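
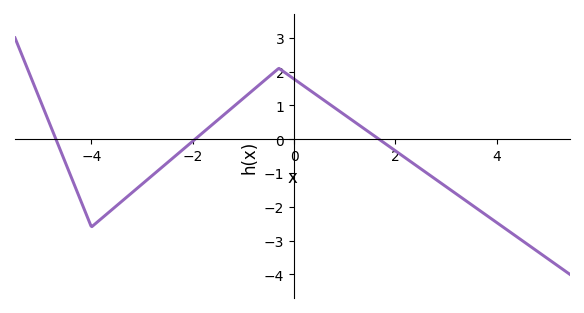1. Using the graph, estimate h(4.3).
-2.78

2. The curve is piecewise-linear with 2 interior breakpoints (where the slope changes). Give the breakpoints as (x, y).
(-4, -2.6); (-0.3, 2.1)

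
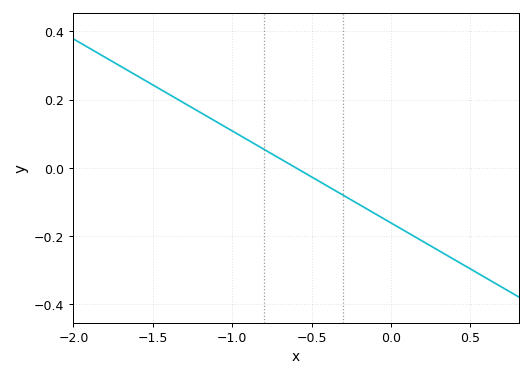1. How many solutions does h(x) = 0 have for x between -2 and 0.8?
1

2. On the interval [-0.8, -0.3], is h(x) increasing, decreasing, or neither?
decreasing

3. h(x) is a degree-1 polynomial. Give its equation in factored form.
y = -0.27(x + 0.6)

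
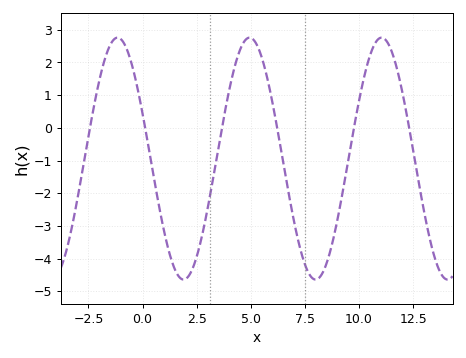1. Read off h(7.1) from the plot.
-3.2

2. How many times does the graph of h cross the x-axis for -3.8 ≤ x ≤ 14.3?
6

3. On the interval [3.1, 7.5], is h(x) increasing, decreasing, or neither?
neither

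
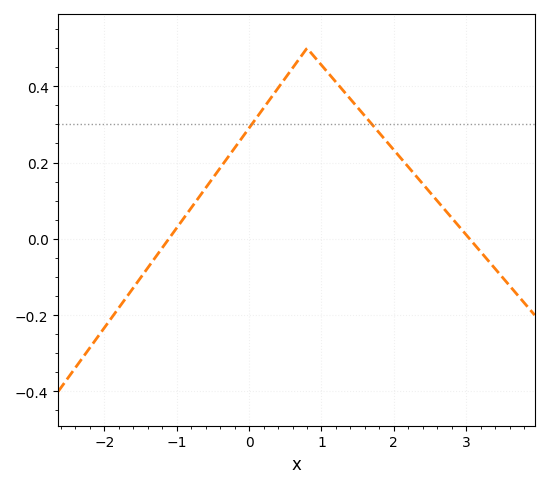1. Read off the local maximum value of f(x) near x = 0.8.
0.5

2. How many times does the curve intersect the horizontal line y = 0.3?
2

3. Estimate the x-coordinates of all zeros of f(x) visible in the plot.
-1.11, 3.05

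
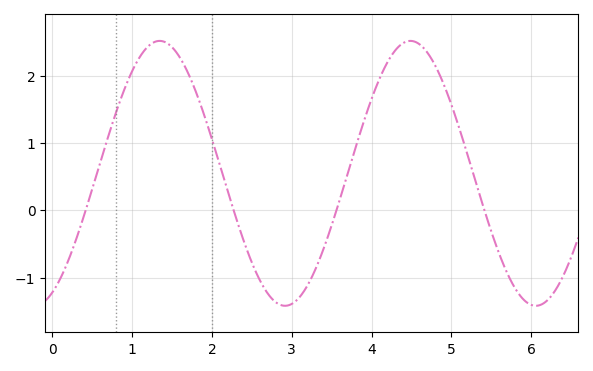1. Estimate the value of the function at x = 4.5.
2.52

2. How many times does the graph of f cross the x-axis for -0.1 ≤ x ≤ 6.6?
4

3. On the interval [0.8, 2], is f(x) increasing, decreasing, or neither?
neither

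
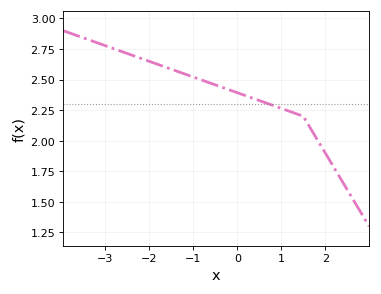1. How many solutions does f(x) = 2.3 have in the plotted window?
1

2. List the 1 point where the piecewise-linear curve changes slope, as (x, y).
(1.5, 2.2)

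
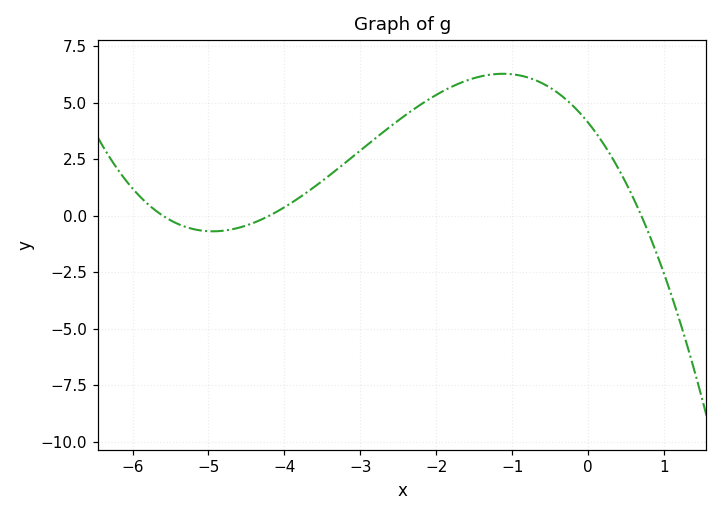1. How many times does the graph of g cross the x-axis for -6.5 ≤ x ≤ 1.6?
3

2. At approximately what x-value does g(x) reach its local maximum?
-1.12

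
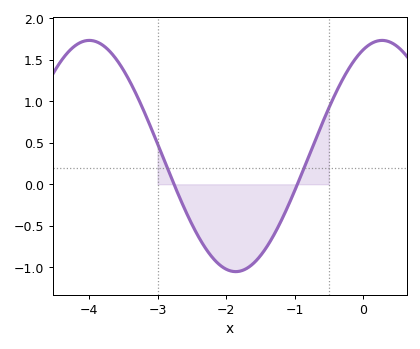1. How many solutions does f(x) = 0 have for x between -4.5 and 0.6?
2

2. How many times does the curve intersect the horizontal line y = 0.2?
2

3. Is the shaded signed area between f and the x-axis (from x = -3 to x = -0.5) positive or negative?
negative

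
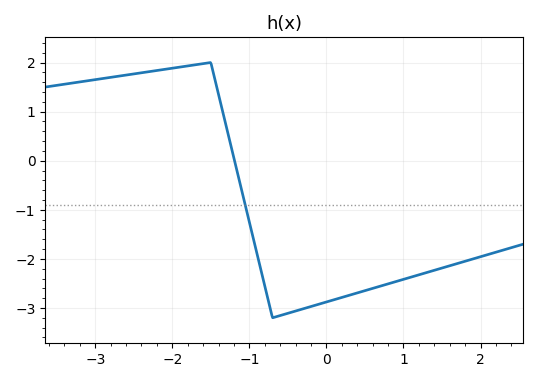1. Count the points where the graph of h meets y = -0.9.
1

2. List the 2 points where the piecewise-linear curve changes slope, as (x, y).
(-1.5, 2); (-0.7, -3.2)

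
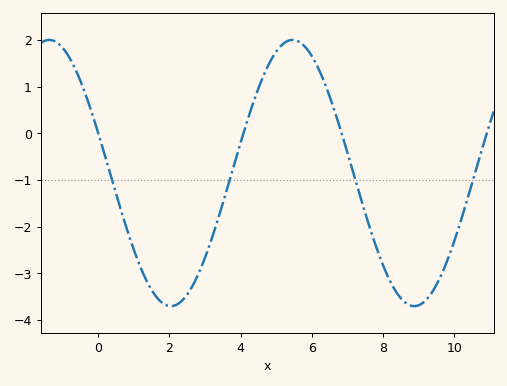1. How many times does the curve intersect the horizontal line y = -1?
4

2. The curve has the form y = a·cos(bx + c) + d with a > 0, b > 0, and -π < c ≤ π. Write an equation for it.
y = 2.85cos(0.92x + 1.3) - 0.85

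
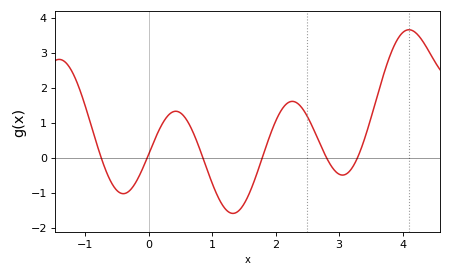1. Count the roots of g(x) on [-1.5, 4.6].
6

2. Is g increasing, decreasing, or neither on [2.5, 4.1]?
neither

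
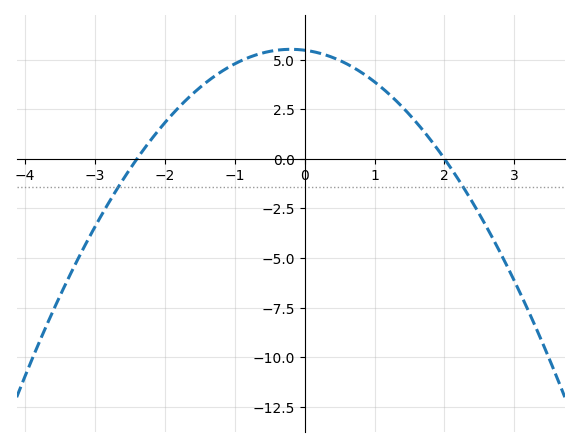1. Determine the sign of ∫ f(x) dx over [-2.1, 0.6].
positive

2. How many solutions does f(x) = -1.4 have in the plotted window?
2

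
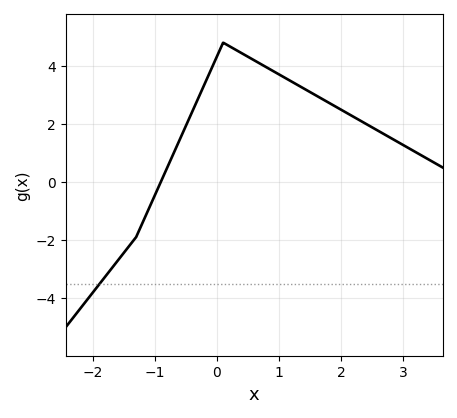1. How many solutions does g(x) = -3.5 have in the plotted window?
1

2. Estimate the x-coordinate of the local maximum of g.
0.1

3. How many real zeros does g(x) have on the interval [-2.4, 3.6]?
1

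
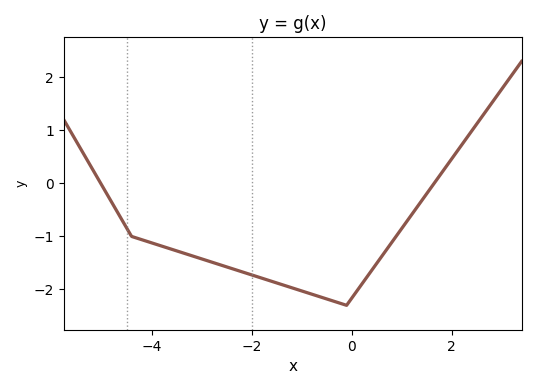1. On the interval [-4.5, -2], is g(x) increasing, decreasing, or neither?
decreasing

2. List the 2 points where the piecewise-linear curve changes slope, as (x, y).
(-4.4, -1); (-0.1, -2.3)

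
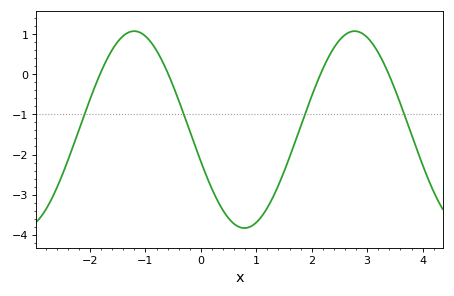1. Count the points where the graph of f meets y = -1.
4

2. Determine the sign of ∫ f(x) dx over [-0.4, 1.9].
negative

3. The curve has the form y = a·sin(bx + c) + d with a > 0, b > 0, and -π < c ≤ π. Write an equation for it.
y = 2.45sin(1.58x - 2.81) - 1.38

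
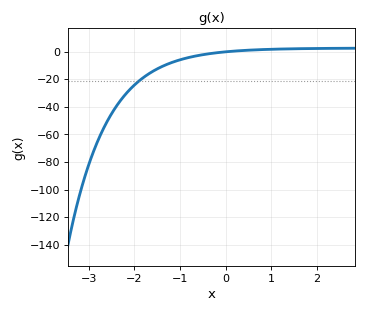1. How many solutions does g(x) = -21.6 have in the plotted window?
1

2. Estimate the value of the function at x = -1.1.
-6.98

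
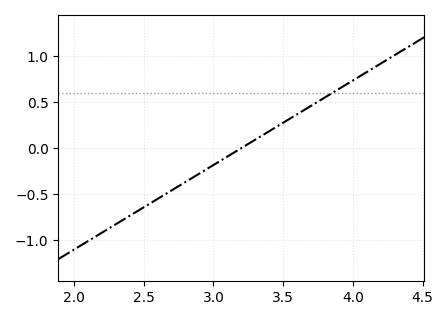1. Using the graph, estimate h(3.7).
0.46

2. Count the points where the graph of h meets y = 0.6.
1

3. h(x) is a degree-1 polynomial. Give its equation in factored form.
y = 0.92(x - 3.2)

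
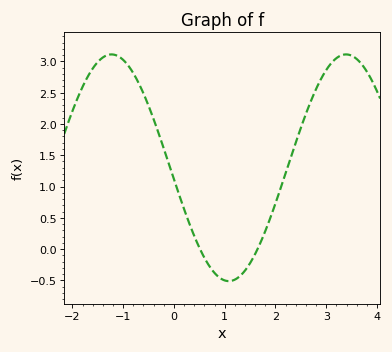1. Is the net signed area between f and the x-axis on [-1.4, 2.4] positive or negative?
positive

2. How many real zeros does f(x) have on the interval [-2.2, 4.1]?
2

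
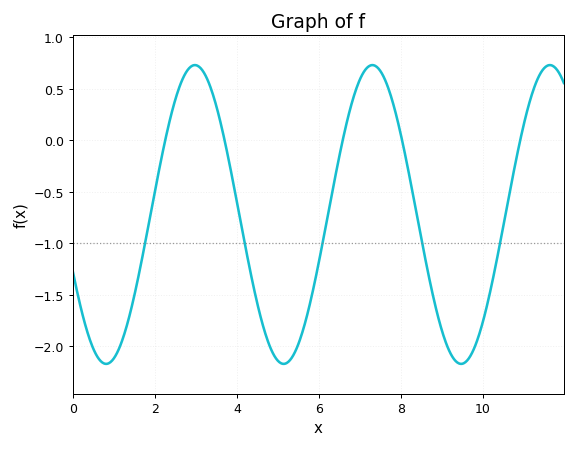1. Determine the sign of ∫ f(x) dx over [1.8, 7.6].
negative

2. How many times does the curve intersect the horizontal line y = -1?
5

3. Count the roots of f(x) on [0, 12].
5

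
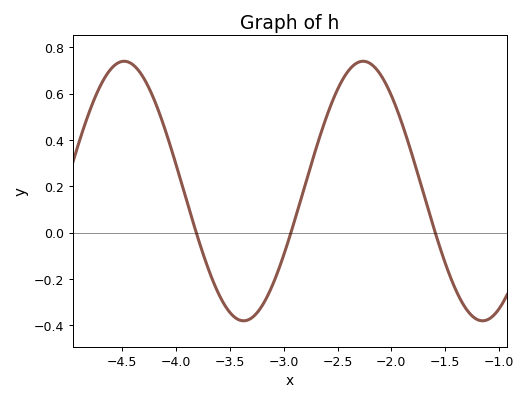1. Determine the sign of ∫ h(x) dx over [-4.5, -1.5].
positive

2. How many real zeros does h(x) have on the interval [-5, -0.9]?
3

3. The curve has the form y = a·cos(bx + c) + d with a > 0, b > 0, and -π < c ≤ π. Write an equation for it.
y = 0.56cos(2.8x + 0.12) + 0.18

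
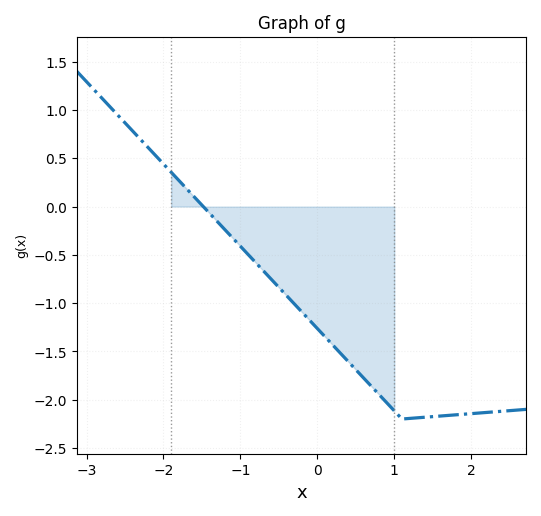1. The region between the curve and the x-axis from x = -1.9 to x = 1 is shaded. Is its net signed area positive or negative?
negative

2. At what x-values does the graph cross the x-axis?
-1.48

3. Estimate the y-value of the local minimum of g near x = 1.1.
-2.2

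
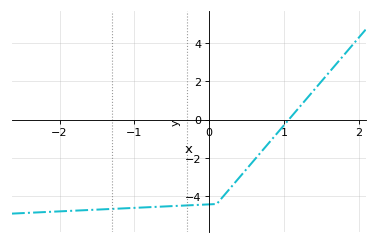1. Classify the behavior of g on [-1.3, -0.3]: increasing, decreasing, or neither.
increasing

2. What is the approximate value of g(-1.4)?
-4.67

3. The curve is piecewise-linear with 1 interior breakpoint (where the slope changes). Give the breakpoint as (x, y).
(0.1, -4.4)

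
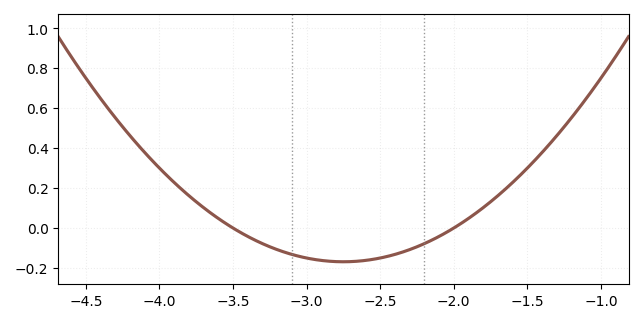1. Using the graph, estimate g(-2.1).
-0.04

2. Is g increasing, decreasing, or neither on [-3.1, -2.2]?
neither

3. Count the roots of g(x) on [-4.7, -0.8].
2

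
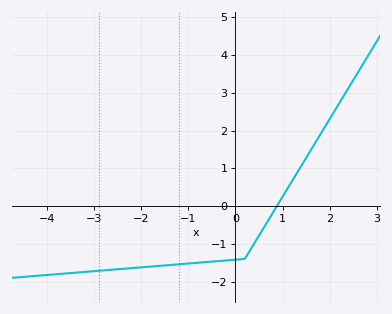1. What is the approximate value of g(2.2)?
2.7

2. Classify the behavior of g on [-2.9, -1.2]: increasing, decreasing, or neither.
increasing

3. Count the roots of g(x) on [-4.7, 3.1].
1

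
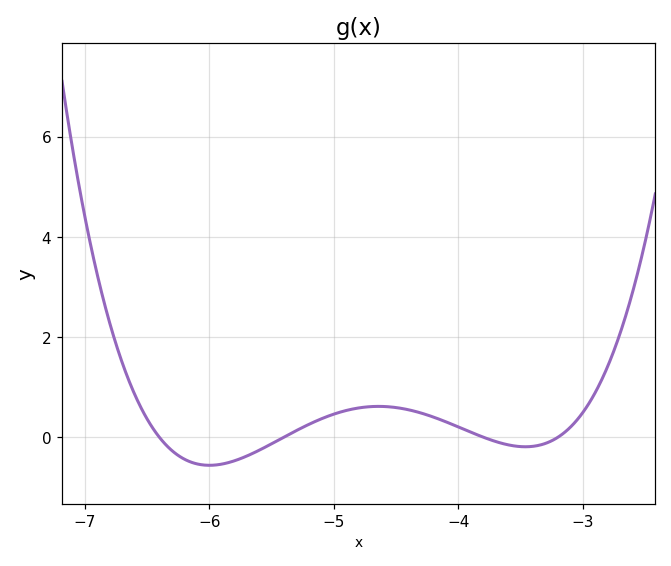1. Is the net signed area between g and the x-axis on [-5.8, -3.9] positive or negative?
positive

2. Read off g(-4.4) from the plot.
0.6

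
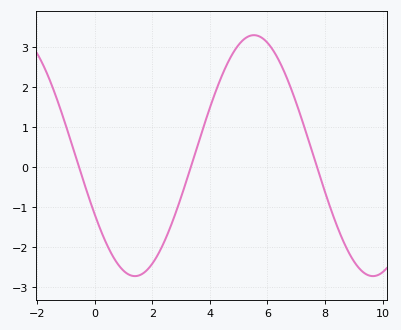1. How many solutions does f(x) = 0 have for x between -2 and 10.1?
3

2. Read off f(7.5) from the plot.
0.5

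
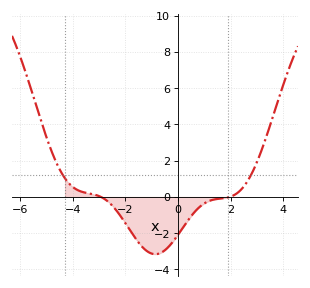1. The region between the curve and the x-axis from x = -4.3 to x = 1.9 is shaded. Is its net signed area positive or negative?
negative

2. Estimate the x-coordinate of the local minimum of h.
-0.8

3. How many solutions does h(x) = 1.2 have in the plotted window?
2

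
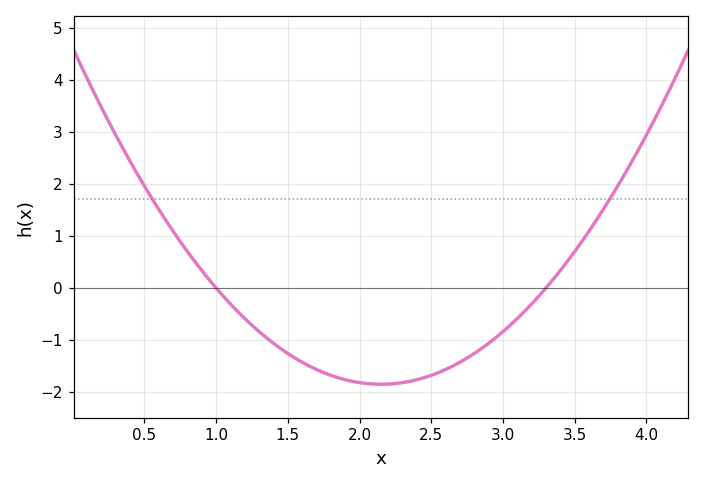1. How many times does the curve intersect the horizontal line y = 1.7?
2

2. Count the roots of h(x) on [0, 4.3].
2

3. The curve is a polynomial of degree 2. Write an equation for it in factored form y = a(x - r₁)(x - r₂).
y = 1.4(x - 1)(x - 3.3)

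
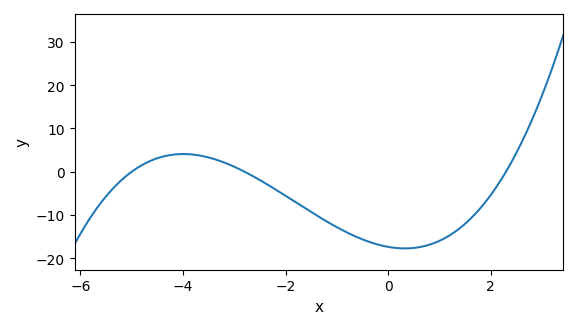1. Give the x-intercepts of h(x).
-5, -2.8, 2.3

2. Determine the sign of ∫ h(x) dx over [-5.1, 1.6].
negative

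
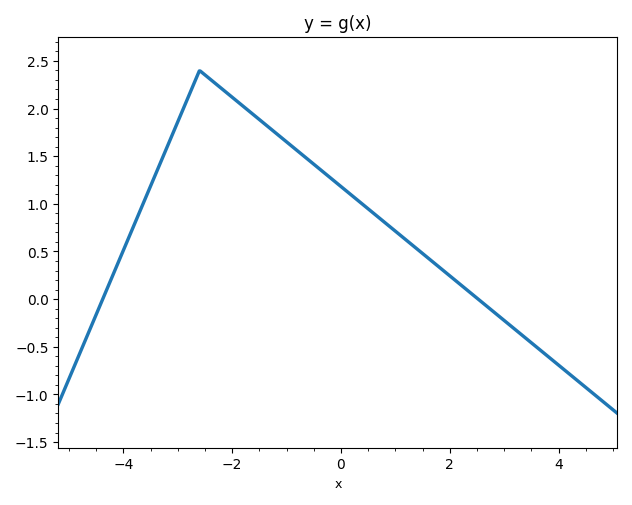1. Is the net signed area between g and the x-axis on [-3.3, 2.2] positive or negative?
positive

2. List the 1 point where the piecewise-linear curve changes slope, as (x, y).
(-2.6, 2.4)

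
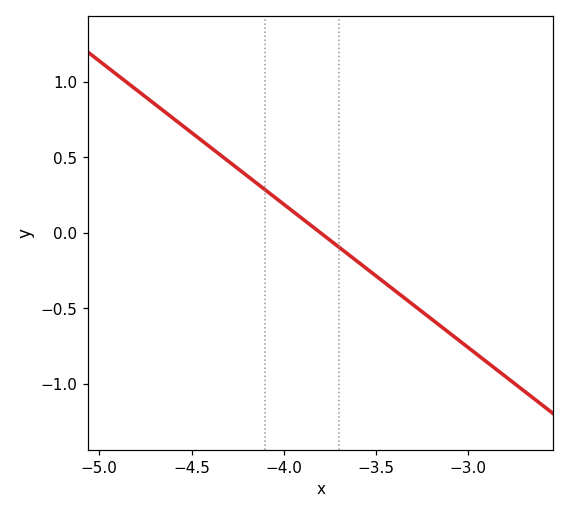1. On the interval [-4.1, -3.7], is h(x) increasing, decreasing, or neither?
decreasing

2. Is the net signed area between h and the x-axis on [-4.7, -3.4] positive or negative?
positive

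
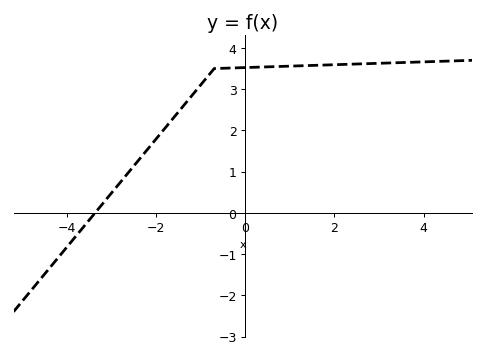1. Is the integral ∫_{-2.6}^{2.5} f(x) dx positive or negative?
positive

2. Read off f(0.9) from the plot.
3.6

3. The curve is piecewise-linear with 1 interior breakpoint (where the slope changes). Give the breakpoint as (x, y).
(-0.7, 3.5)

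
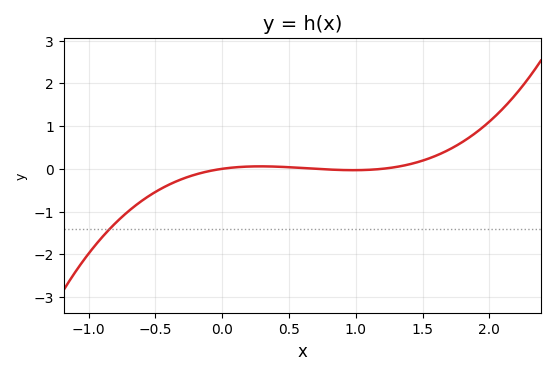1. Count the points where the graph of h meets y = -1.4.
1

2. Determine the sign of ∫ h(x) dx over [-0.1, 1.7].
positive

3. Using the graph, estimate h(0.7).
0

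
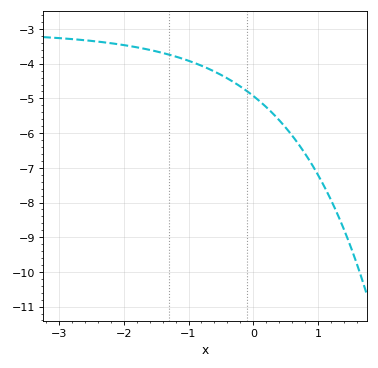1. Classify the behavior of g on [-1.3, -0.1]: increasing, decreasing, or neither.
decreasing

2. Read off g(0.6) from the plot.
-6.1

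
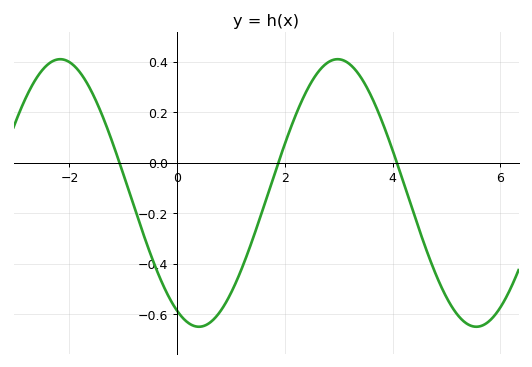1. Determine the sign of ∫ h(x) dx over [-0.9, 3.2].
negative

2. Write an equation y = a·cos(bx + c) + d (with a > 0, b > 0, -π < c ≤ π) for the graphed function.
y = 0.53cos(1.22x + 2.65) - 0.12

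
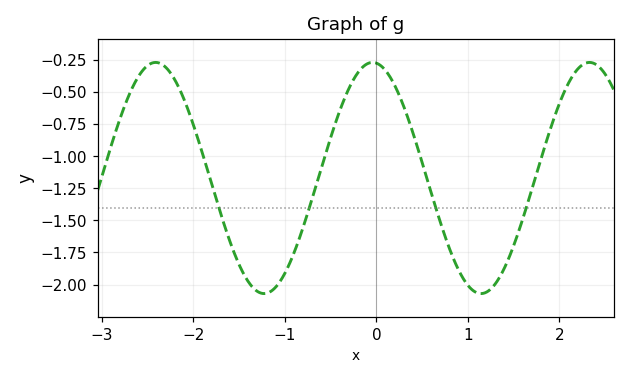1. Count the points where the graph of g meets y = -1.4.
4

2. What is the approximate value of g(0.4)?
-0.8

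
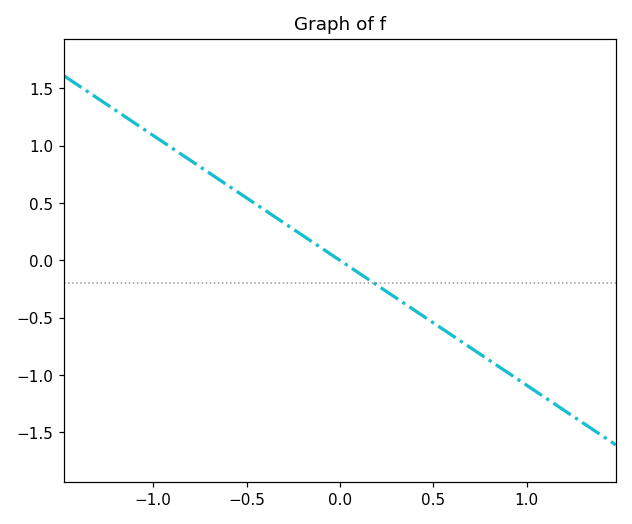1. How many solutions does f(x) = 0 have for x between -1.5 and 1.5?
1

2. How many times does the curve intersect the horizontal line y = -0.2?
1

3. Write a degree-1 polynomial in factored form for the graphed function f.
y = -1.09(x - 0)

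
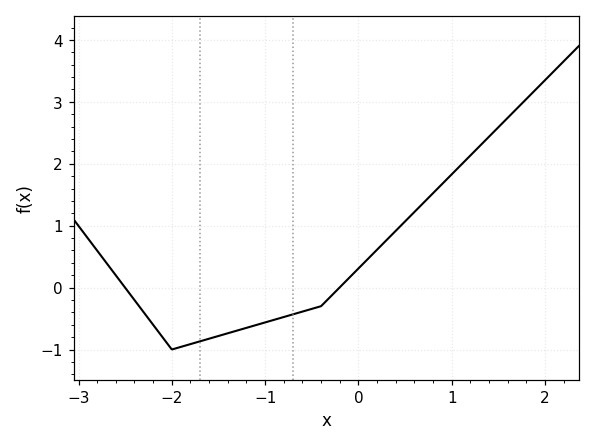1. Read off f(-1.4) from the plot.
-0.7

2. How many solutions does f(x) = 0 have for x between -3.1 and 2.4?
2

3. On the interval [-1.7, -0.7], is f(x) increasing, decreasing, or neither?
increasing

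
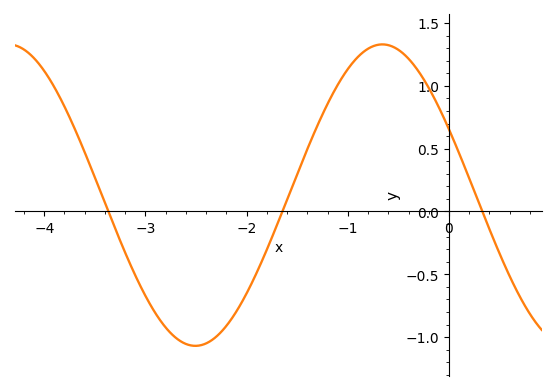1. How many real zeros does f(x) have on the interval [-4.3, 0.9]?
3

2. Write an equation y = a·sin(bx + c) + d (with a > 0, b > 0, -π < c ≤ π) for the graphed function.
y = 1.2sin(1.7x + 2.69) + 0.13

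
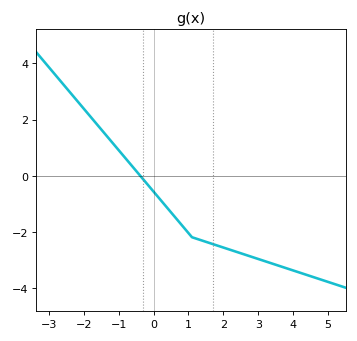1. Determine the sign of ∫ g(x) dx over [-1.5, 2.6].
negative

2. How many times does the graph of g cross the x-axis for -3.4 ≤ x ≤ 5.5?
1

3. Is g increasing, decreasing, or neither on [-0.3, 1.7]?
decreasing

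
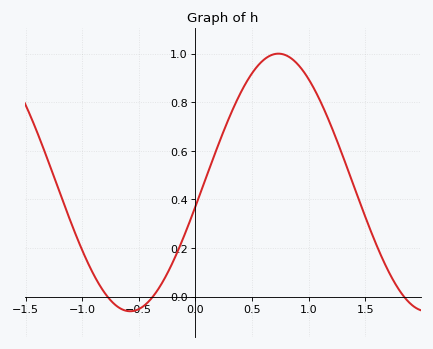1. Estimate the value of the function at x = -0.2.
0.141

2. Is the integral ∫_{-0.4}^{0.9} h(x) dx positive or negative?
positive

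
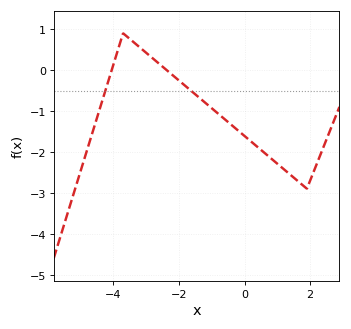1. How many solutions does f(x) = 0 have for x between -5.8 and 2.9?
2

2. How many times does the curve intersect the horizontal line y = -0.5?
2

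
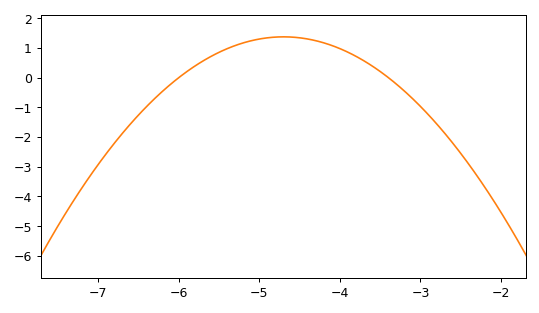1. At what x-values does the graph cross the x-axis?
-6, -3.4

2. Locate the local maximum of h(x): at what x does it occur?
-4.7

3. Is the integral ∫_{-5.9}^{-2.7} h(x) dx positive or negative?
positive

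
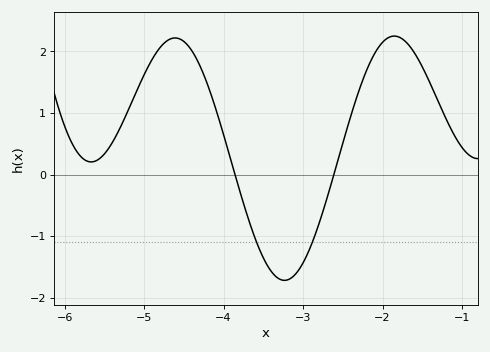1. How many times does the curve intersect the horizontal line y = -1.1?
2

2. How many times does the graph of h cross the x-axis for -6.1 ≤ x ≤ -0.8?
2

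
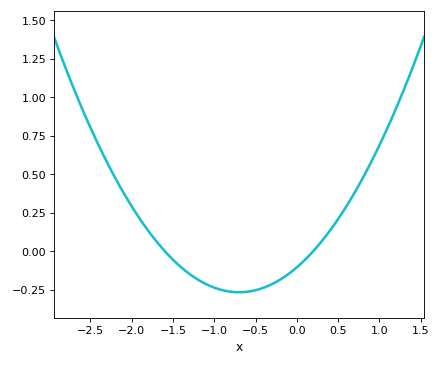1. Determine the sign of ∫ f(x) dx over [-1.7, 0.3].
negative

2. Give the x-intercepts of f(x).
-1.6, 0.2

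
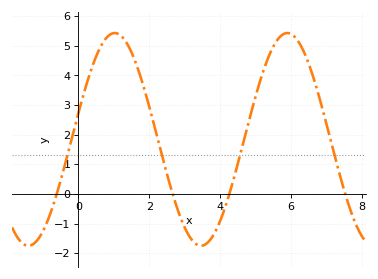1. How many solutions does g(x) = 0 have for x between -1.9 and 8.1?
4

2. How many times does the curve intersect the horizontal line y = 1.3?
4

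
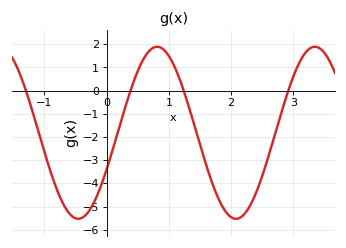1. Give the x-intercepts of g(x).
-1.3, 0.384, 1.24, 2.92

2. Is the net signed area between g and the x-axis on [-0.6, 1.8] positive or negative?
negative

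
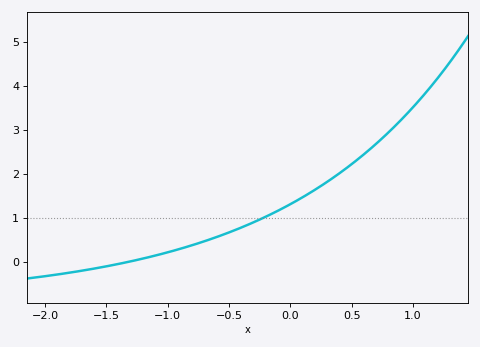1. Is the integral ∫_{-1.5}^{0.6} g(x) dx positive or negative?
positive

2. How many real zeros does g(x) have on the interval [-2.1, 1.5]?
1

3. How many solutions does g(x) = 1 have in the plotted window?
1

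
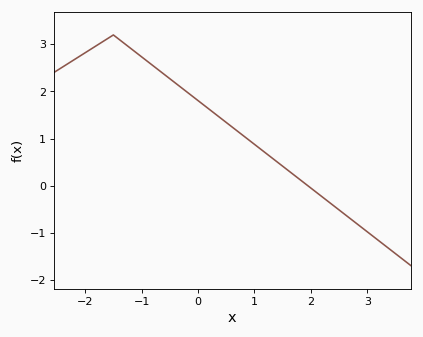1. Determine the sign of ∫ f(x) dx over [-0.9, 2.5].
positive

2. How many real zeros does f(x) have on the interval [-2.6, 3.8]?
1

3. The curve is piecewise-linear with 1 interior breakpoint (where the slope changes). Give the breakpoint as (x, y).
(-1.5, 3.2)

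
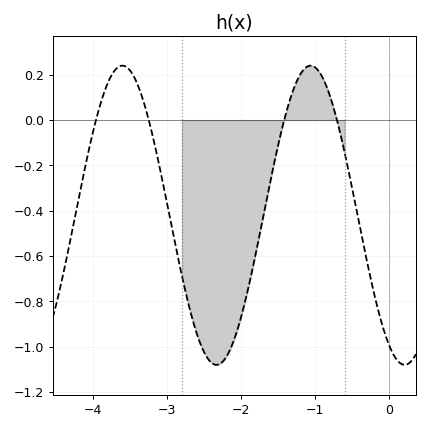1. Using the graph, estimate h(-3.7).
0.22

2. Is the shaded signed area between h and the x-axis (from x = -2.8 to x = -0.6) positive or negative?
negative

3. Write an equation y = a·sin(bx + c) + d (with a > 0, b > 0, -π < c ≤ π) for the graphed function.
y = 0.66sin(2.5x - 2.1) - 0.42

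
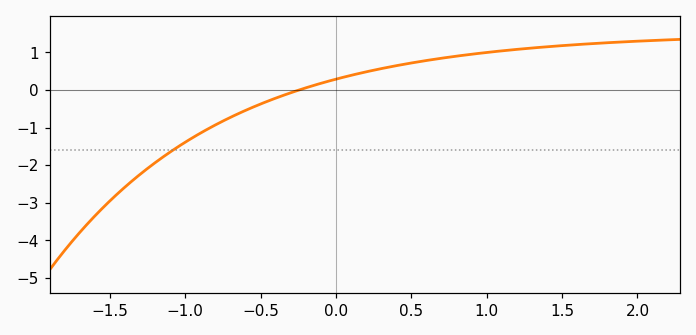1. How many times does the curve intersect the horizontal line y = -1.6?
1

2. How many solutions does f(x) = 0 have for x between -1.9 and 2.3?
1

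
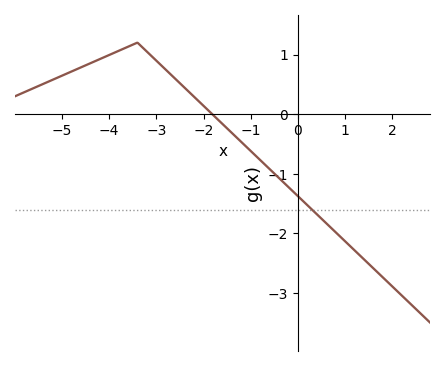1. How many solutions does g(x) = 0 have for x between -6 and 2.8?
1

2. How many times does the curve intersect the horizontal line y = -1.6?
1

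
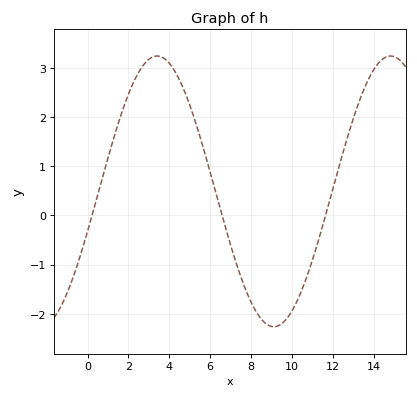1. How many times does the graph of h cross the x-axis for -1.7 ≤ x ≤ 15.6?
3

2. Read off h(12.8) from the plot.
1.7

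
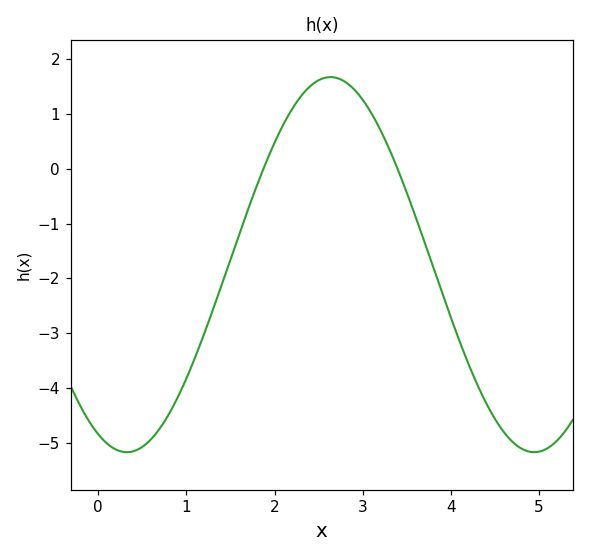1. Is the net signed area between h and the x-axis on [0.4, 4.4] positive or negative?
negative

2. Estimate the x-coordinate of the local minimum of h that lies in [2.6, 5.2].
4.9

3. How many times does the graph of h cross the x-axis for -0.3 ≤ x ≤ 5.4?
2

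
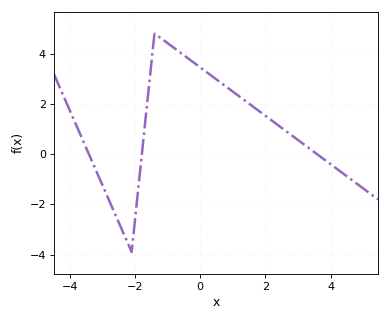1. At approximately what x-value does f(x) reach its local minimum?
-2.2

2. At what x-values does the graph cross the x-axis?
-3.4, -1.8, 3.6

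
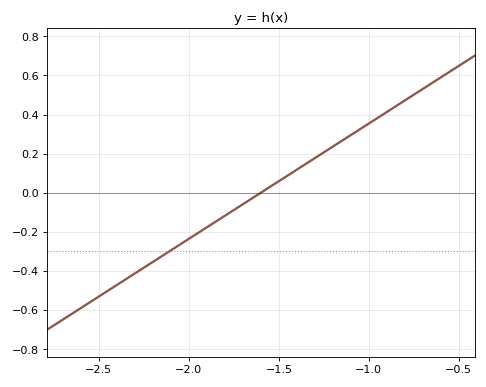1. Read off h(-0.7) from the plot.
0.531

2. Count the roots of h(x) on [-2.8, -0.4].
1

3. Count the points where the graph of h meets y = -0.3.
1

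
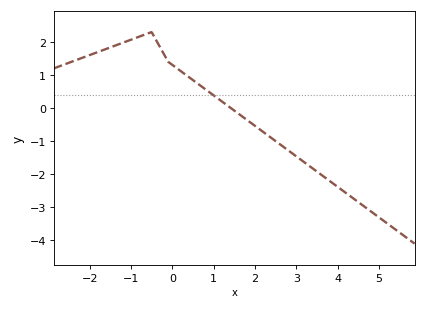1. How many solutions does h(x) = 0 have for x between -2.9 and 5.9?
1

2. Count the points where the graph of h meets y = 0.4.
1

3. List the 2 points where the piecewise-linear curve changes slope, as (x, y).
(-0.5, 2.3); (-0.1, 1.4)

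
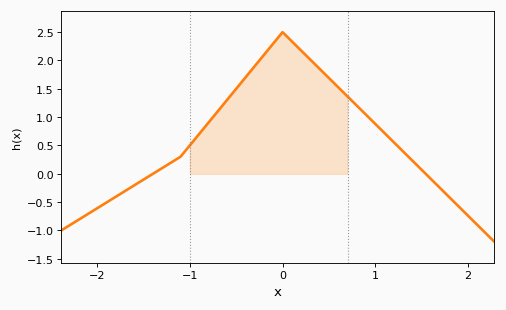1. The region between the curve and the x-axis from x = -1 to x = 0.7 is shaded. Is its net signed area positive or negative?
positive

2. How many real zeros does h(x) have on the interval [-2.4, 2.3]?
2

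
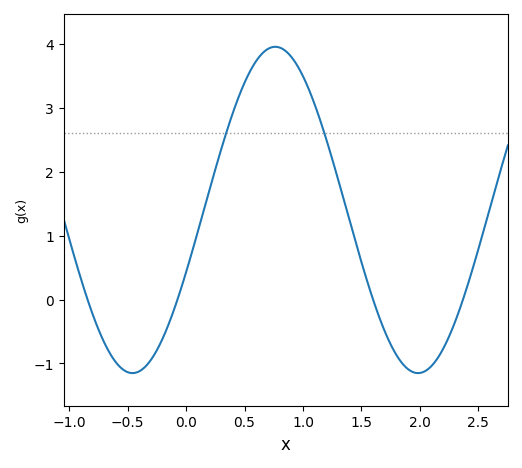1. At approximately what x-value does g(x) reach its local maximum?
0.762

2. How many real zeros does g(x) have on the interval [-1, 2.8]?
4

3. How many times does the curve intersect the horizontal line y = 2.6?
2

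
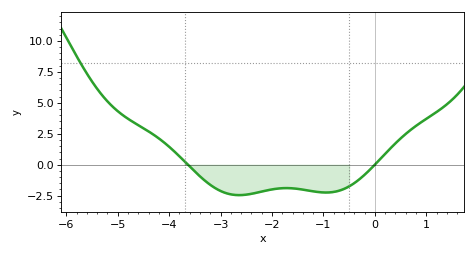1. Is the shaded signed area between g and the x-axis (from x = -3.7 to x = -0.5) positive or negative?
negative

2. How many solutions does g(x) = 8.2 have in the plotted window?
1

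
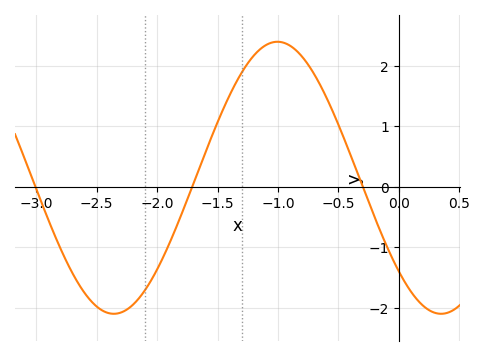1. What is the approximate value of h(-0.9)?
2.3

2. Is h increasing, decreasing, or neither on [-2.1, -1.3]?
increasing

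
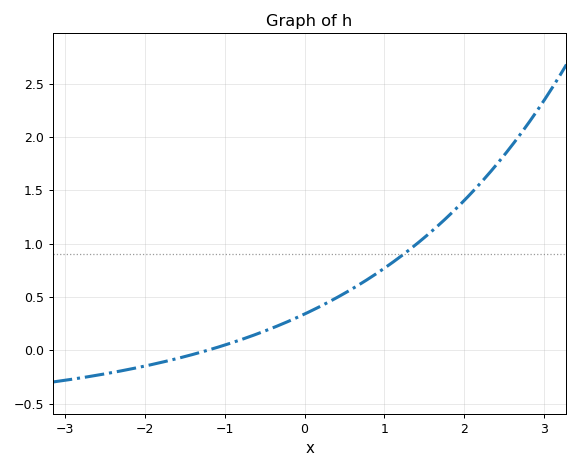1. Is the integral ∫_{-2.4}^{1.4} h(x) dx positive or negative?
positive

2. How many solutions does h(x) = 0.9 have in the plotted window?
1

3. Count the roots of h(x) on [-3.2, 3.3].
1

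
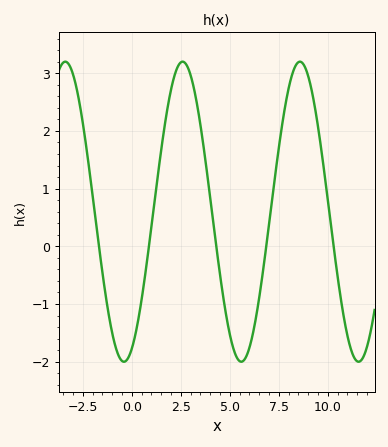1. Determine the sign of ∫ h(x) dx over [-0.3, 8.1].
positive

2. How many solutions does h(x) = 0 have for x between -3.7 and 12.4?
5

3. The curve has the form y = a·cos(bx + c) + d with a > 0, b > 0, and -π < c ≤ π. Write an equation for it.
y = 2.6cos(1.1x - 2.7) + 0.6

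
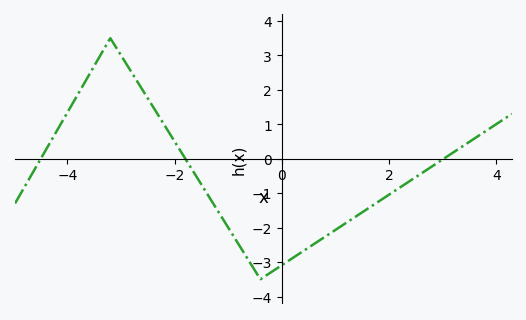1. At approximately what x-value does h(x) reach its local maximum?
-3.2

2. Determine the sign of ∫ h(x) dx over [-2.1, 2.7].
negative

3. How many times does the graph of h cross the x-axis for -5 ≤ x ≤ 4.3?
3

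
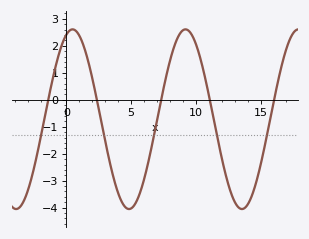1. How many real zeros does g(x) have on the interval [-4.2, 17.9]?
5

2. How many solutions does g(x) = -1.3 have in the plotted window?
5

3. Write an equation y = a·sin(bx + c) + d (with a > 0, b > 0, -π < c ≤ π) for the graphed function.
y = 3.33sin(0.72x + 1.2) - 0.72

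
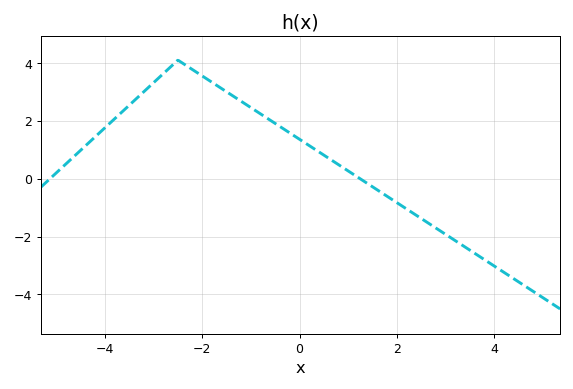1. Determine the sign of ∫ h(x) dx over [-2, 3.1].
positive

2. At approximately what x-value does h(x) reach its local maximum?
-2.5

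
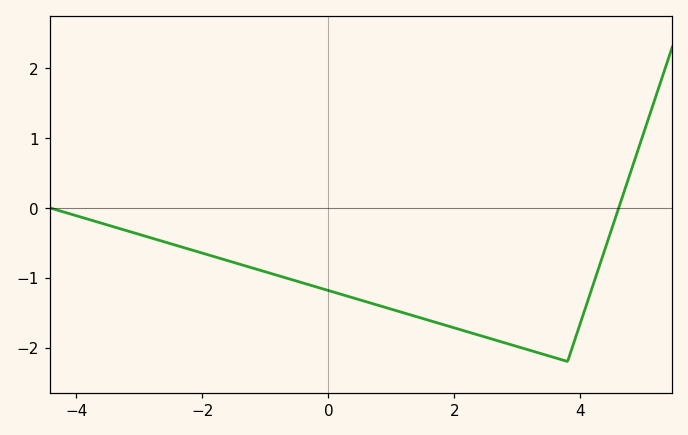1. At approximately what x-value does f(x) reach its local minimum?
3.8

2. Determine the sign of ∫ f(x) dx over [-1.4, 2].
negative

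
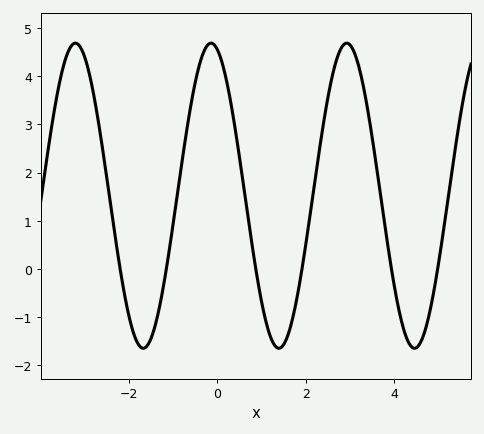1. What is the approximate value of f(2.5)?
3.6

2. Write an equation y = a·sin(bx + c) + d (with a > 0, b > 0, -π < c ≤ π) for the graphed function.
y = 3.17sin(2x + 1.9) + 1.52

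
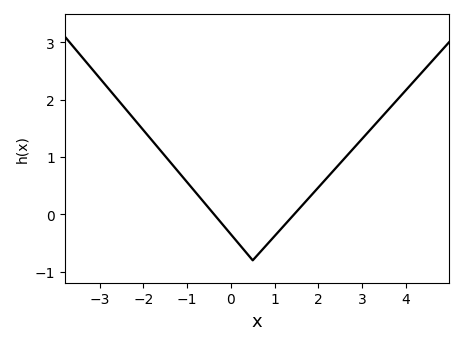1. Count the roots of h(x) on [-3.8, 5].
2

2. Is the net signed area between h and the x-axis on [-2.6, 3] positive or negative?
positive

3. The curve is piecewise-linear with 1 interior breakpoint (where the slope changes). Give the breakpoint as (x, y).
(0.5, -0.8)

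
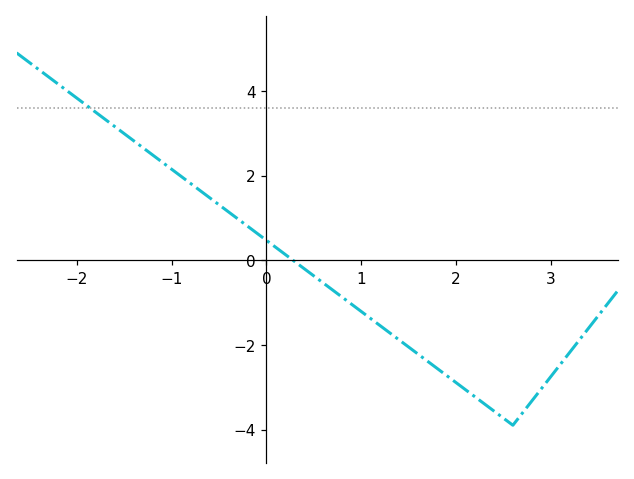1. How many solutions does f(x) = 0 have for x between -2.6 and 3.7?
1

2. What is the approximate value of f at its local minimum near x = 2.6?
-3.8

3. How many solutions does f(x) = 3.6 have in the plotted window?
1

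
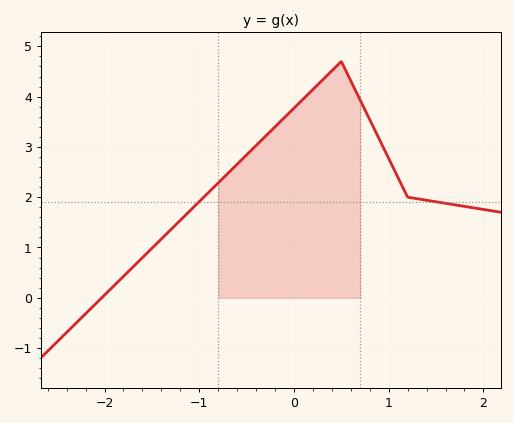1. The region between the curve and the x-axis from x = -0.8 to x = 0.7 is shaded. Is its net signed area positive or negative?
positive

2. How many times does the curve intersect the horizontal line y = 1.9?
2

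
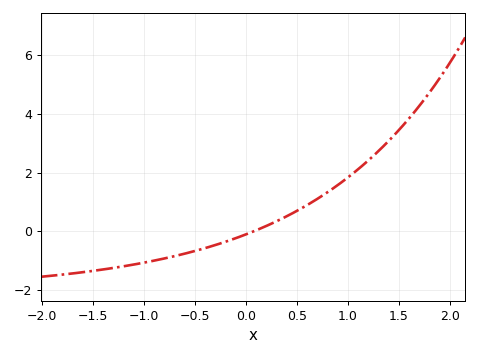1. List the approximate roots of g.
0.1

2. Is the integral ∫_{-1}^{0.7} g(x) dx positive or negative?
negative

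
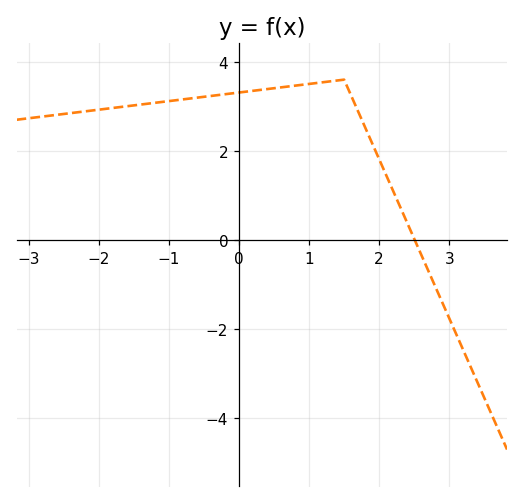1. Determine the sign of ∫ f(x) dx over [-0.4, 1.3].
positive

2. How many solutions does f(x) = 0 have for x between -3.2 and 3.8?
1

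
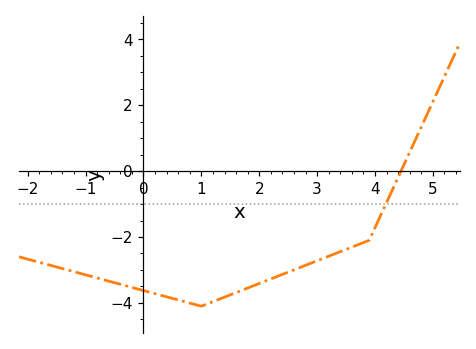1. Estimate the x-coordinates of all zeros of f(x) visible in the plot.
4.4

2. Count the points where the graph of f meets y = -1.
1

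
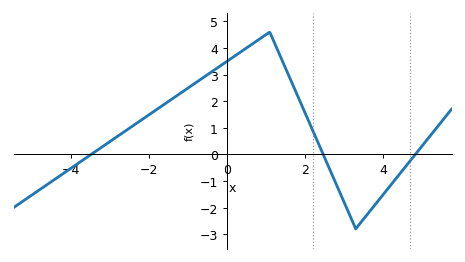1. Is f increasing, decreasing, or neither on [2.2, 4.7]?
neither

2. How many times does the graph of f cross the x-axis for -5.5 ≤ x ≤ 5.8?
3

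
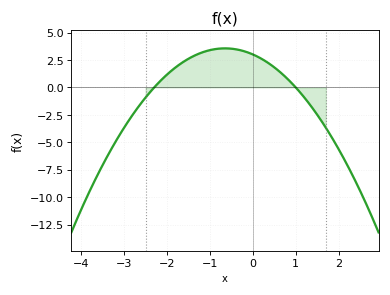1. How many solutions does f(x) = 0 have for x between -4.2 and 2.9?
2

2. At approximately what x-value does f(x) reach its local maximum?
-0.65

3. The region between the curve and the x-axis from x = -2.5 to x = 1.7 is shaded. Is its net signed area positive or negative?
positive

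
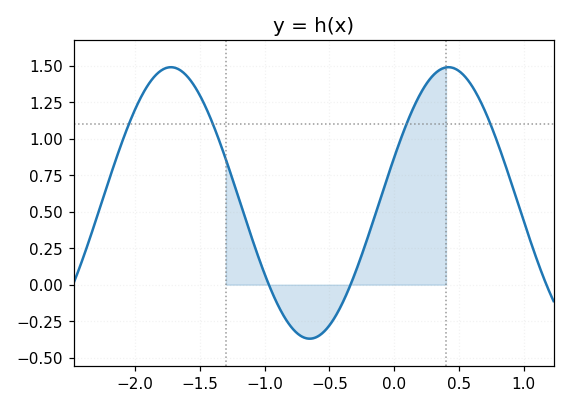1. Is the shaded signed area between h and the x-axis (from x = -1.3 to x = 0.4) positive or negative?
positive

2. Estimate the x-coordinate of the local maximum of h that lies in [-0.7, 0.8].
0.4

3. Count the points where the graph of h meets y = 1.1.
4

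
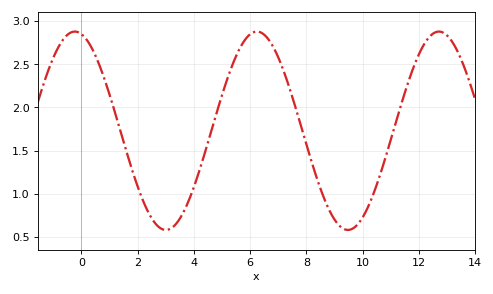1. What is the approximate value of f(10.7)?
1.3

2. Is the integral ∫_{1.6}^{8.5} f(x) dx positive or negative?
positive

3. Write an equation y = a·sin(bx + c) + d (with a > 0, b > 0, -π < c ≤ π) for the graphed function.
y = 1.15sin(0.97x + 1.8) + 1.73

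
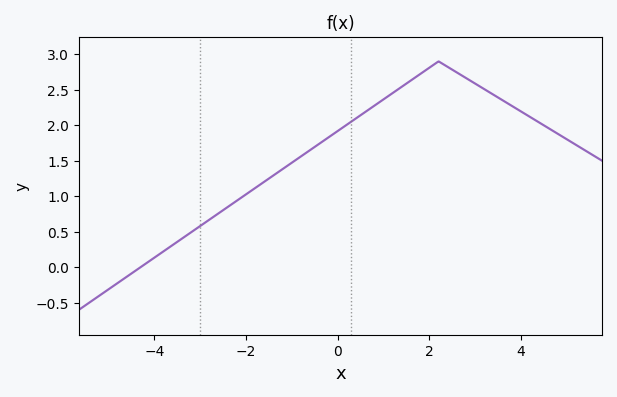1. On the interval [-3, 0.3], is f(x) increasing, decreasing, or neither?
increasing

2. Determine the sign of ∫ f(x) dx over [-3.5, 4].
positive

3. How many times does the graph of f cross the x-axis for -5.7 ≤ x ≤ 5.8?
1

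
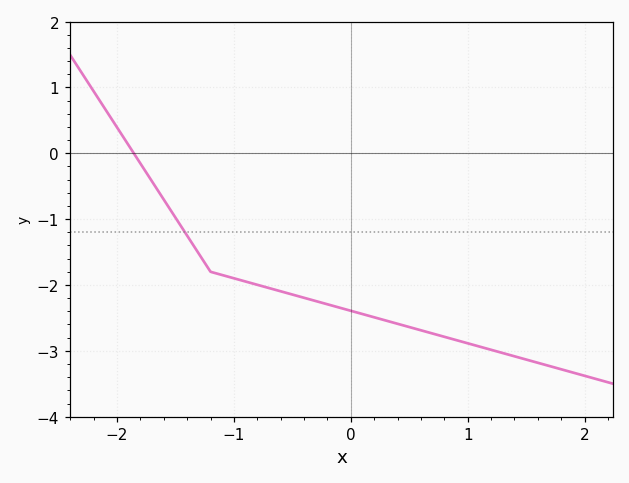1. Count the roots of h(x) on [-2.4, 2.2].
1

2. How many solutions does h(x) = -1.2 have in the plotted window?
1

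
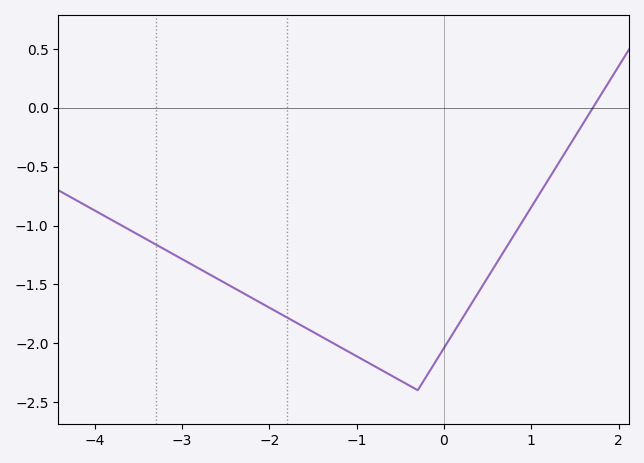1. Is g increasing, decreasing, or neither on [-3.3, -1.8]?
decreasing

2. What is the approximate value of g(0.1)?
-1.92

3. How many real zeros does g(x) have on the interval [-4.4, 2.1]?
1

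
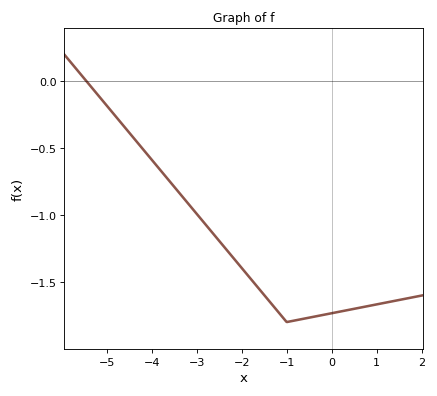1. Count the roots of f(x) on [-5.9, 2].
1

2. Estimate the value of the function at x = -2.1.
-1.35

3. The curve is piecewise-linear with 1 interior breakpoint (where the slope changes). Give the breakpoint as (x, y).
(-1, -1.8)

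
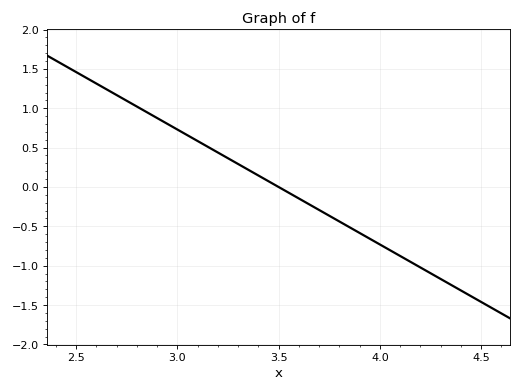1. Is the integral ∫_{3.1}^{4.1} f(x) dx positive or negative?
negative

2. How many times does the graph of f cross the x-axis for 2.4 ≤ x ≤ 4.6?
1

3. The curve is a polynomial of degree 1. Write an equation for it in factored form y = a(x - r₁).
y = -1.46(x - 3.5)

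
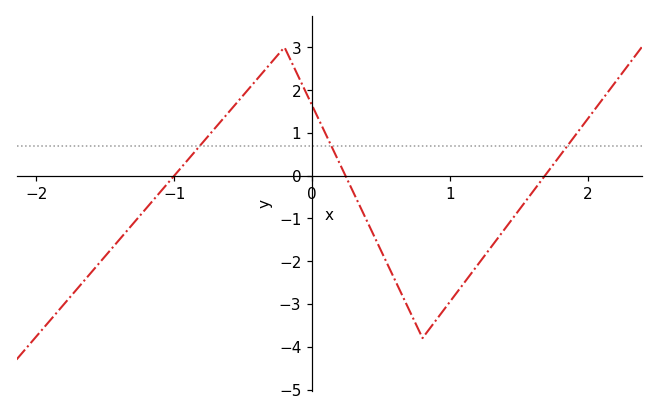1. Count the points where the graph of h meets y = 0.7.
3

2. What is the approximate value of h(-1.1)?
-0.383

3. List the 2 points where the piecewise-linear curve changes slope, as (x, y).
(-0.2, 3); (0.8, -3.8)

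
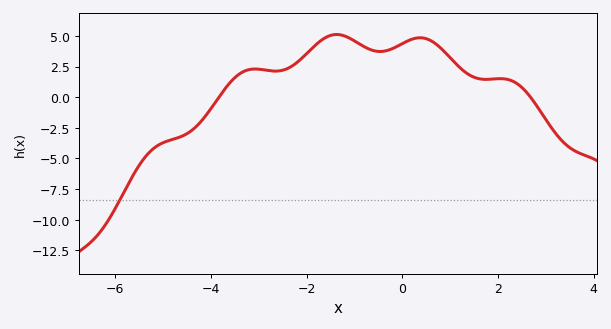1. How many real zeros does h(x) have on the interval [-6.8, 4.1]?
2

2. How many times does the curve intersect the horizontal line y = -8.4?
1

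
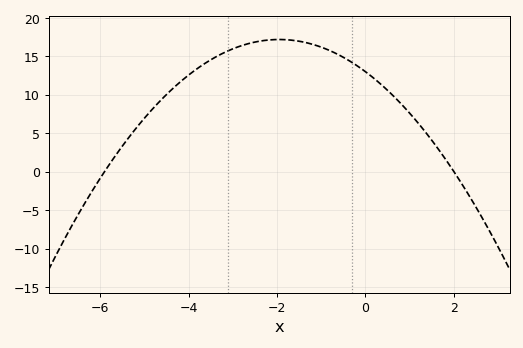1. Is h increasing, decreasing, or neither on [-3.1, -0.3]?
neither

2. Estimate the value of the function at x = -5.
7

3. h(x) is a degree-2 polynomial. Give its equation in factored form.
y = -1.1(x + 5.9)(x - 2)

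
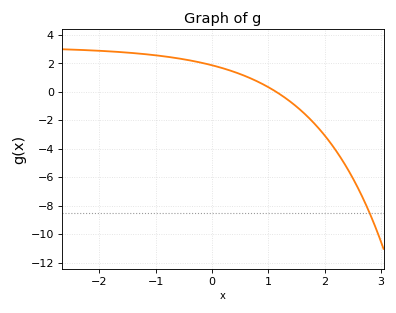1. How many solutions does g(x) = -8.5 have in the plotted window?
1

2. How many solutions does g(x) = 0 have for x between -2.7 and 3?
1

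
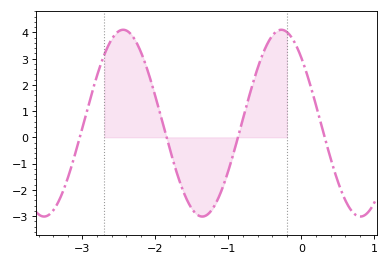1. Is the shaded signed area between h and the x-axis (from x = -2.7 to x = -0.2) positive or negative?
positive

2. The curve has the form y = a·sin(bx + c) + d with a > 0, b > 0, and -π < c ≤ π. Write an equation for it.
y = 3.56sin(2.9x + 2.4) + 0.54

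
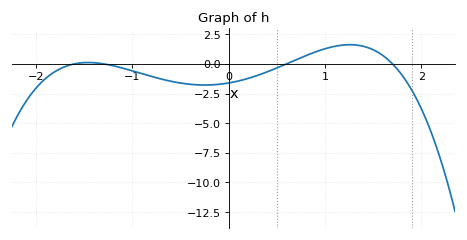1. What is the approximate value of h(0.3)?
-0.97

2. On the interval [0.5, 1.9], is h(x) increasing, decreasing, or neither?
neither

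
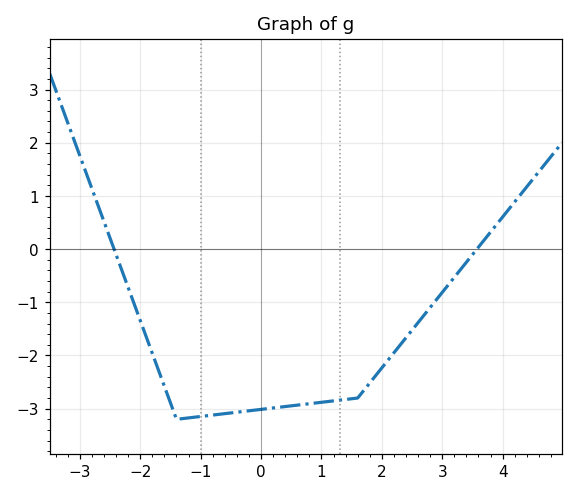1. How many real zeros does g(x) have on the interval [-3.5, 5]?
2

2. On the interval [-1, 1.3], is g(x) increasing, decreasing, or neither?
increasing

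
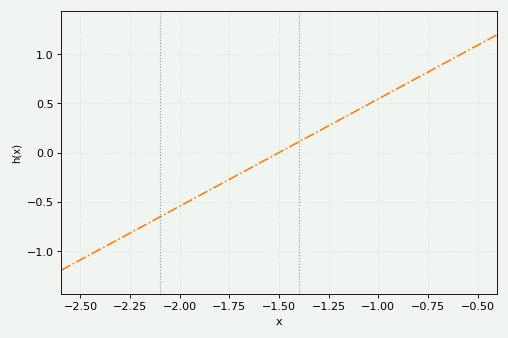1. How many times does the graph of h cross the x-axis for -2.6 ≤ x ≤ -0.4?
1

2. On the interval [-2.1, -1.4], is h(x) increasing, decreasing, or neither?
increasing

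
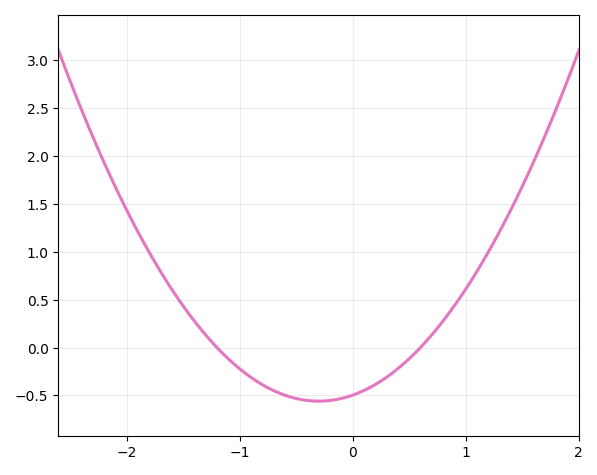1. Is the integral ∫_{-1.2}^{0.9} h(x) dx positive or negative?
negative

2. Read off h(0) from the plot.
-0.497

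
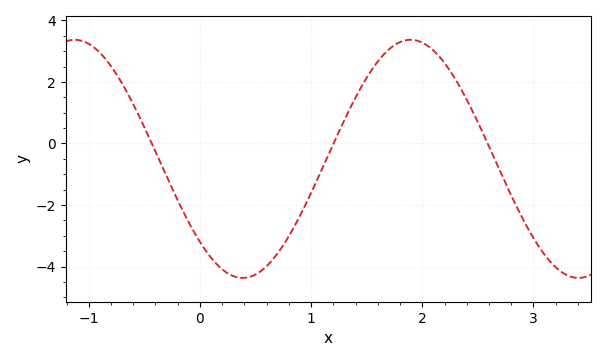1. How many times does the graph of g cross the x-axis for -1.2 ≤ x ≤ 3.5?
3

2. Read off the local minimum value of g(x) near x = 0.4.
-4.4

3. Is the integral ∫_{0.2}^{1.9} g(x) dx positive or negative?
negative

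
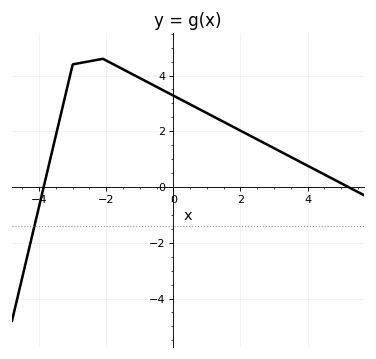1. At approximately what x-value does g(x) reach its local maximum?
-2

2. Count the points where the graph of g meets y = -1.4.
1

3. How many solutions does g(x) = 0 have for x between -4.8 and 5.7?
2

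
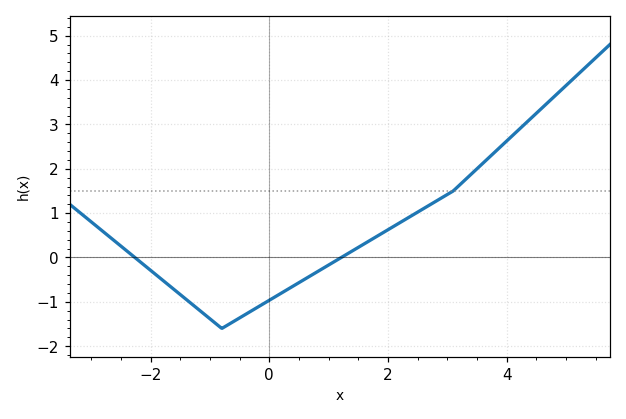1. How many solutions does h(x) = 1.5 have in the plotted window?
1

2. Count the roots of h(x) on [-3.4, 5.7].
2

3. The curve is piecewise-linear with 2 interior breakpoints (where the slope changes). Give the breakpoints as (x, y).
(-0.8, -1.6); (3.1, 1.5)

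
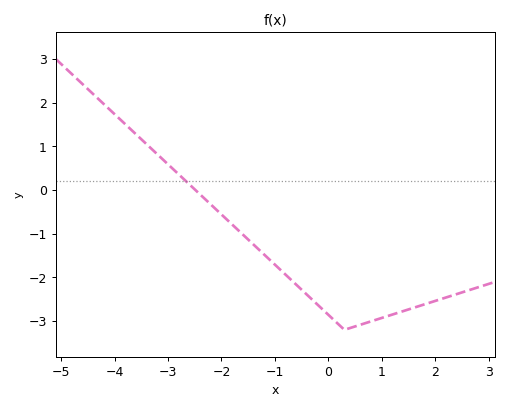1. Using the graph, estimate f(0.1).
-2.97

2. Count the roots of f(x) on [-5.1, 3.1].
1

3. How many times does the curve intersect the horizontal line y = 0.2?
1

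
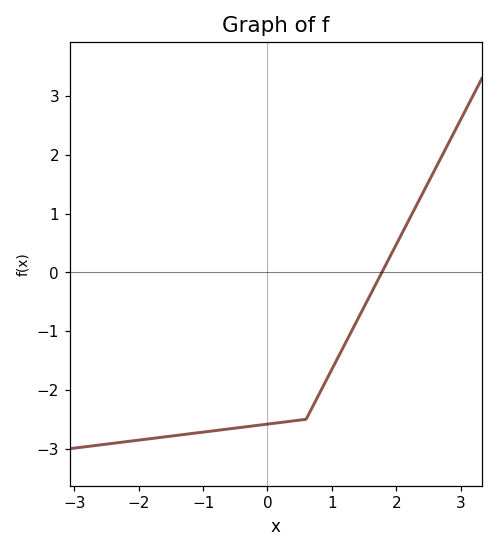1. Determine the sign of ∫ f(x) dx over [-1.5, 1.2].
negative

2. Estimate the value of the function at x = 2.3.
1.1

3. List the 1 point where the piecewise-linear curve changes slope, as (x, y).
(0.6, -2.5)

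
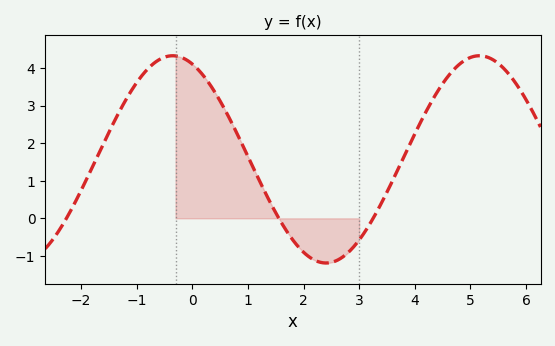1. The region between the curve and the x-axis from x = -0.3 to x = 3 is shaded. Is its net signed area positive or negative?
positive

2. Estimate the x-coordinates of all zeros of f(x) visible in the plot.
-2.26, 1.56, 3.25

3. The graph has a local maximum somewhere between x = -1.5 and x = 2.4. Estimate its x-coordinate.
-0.349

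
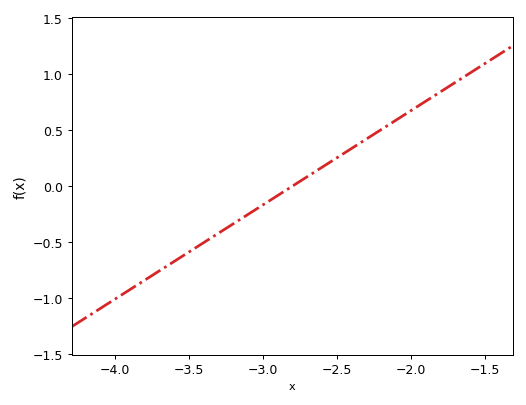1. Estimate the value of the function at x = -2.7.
0.084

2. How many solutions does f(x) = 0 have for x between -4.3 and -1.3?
1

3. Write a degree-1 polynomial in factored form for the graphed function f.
y = 0.84(x + 2.8)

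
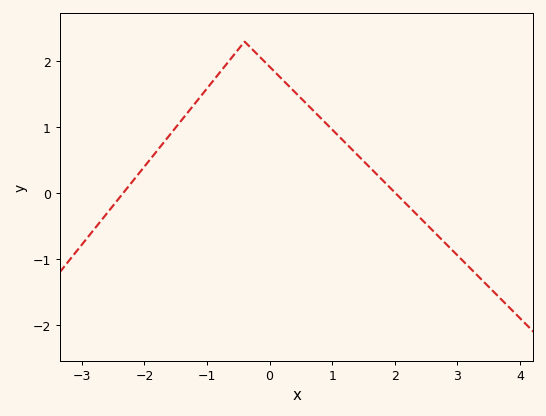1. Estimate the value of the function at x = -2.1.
0.3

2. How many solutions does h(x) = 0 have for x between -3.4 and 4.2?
2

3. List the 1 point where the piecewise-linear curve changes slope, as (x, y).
(-0.4, 2.3)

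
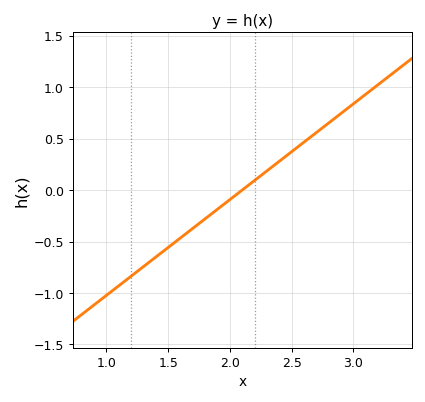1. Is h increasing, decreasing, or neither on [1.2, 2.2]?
increasing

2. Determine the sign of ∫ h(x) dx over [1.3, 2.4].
negative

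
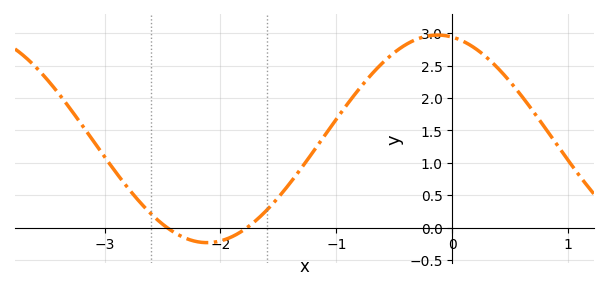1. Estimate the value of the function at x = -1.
1.67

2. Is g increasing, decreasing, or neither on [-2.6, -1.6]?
neither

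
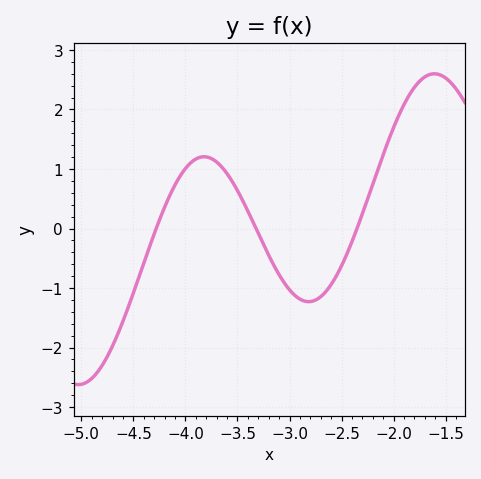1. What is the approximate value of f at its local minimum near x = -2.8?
-1.23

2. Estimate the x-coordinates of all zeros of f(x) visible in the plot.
-4.28, -3.32, -2.35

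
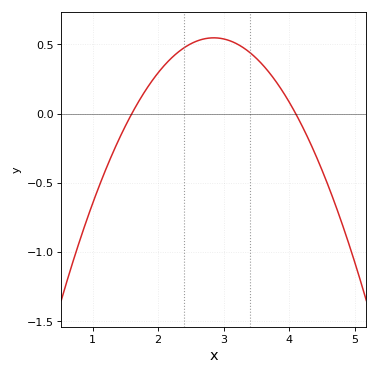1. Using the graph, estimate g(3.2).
0.504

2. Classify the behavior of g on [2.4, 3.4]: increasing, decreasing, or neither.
neither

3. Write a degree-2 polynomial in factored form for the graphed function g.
y = -0.35(x - 1.6)(x - 4.1)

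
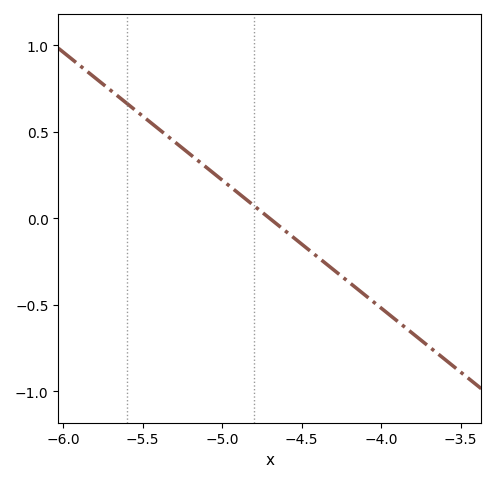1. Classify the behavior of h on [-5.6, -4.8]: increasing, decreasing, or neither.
decreasing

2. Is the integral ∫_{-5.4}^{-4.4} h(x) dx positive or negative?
positive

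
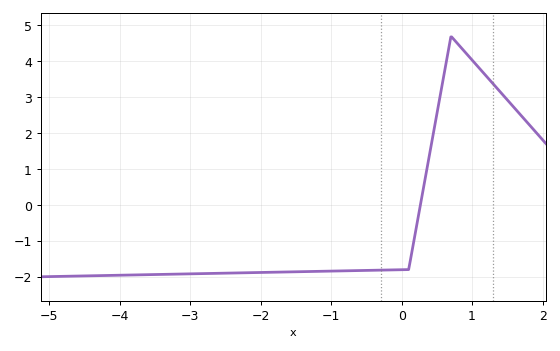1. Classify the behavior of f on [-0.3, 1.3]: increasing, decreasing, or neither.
neither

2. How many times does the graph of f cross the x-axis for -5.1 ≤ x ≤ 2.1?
1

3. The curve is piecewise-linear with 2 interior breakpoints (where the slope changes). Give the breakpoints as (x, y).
(0.1, -1.8); (0.7, 4.7)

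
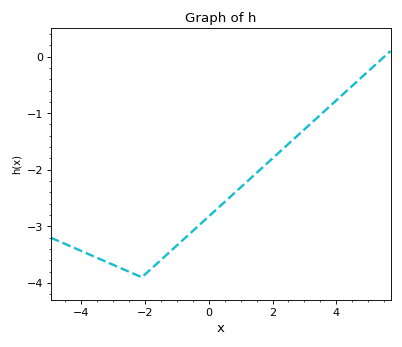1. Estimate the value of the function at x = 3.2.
-1.18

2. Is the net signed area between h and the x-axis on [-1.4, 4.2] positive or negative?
negative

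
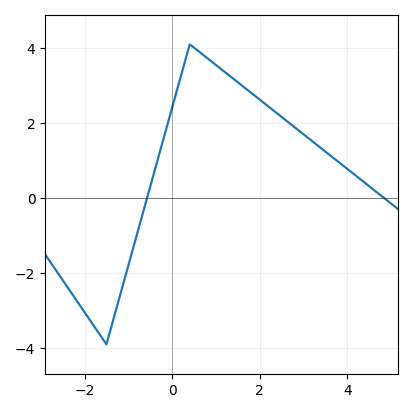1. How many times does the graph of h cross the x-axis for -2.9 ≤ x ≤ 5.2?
2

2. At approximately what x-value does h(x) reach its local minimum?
-1.6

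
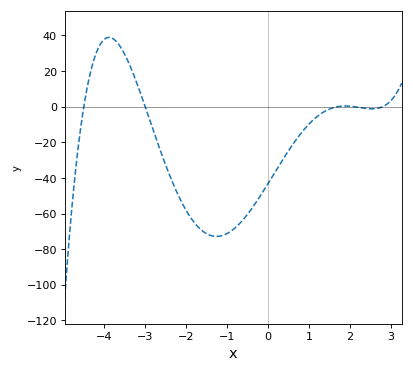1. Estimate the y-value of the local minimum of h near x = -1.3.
-72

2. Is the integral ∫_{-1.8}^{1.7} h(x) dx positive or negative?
negative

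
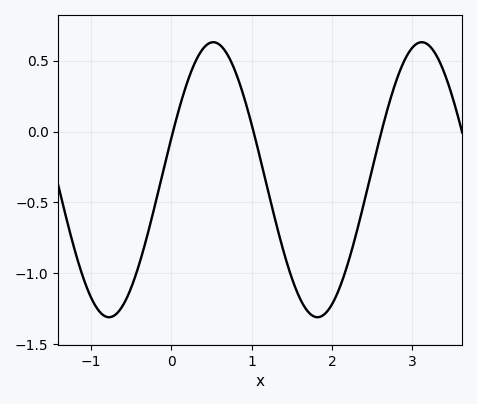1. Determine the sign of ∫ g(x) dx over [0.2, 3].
negative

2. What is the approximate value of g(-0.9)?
-1.27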